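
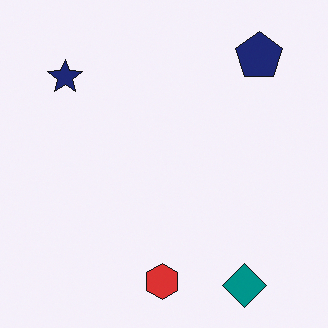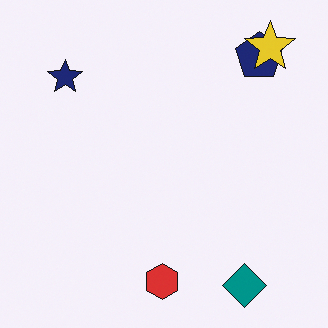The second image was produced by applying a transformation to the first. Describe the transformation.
The image was overlaid with an additional yellow star.

A yellow star appears in the second image that is absent from the first.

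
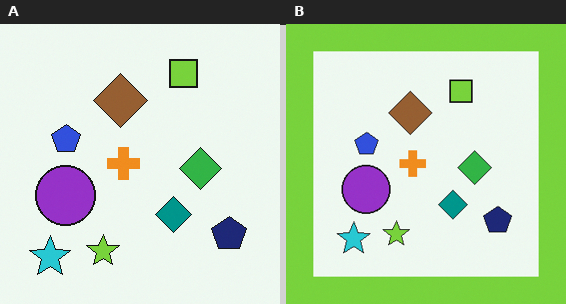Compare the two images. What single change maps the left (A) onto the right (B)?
This is the original image framed with a lime border.

A solid lime frame runs around the edge of the right (B) image, with the content slightly shrunk inside it.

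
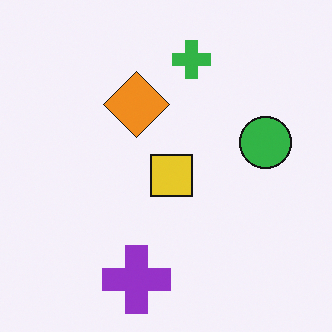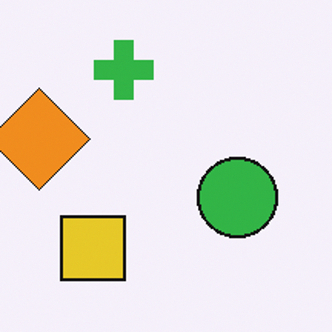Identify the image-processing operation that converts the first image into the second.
This is the original image cropped to a modestly smaller region and rescaled.

The visible shapes are larger and the field of view is narrower; shapes near the original edges may be partly or wholly outside the frame — a crop-and-rescale.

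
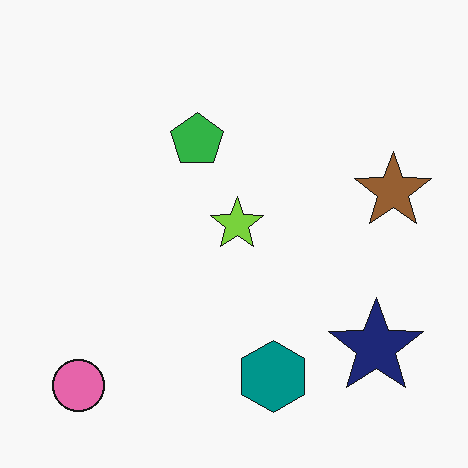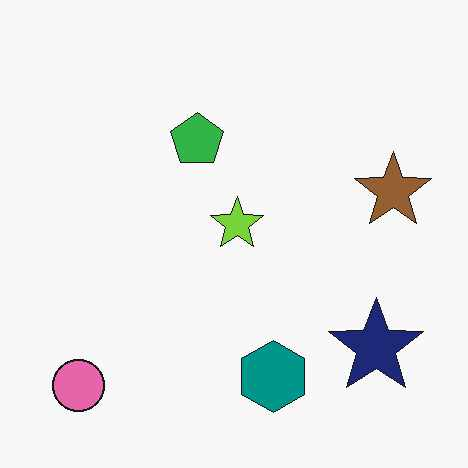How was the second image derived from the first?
This is the original image JPEG-compressed with visible artifacts.

Blocky 8×8 compression artifacts appear around shape edges and the flat background shows ringing — characteristic JPEG degradation.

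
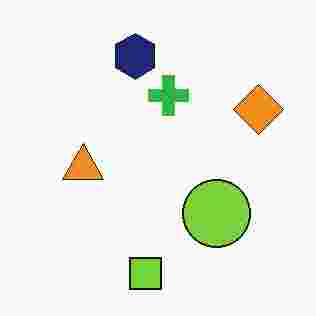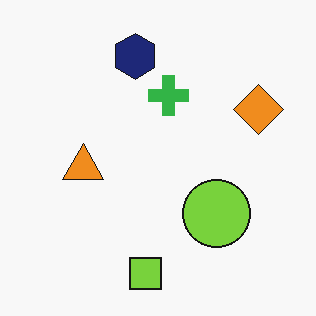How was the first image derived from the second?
The image was heavily JPEG-compressed with obvious blocking artifacts.

Blocky 8×8 compression artifacts appear around shape edges and the flat background shows ringing — characteristic JPEG degradation.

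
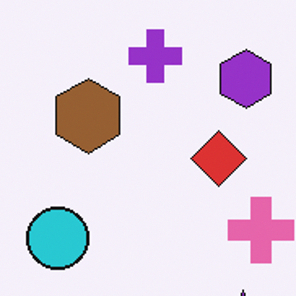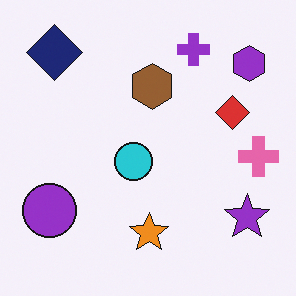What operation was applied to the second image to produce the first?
The first image is the second cropped to a noticeably smaller region and rescaled.

The visible shapes are larger and the field of view is narrower; shapes near the original edges may be partly or wholly outside the frame — a crop-and-rescale.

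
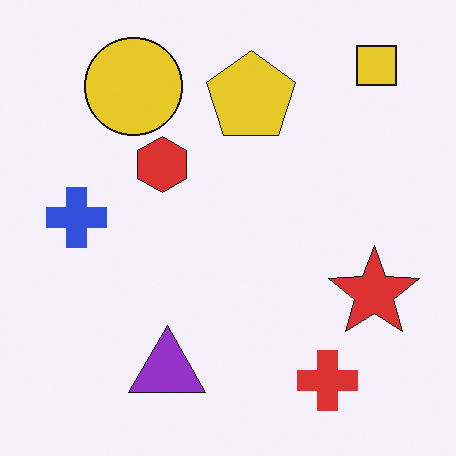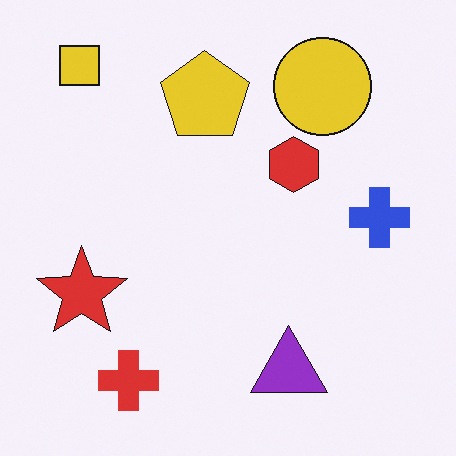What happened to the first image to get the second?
Flipped horizontally (left ↔ right).

The blue cross is in the left of the first image and the right of the second — shapes on opposite sides of the vertical midline have swapped in a mirror flip.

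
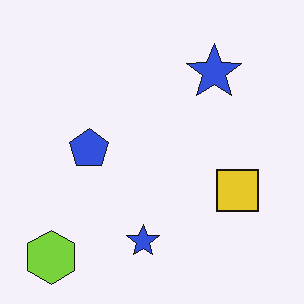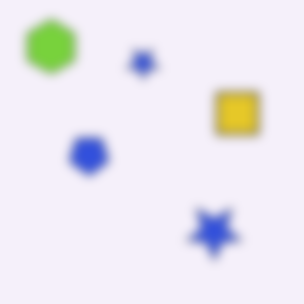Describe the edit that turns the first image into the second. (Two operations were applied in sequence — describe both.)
The second image is the first flipped vertically (top ↔ bottom), then strongly gaussian-blurred.

The lime hexagon is in the bottom-left of the first image and the top-left of the second — shapes on opposite sides of the horizontal midline have swapped in a mirror flip. Shape edges and outlines are uniformly softened across the whole image.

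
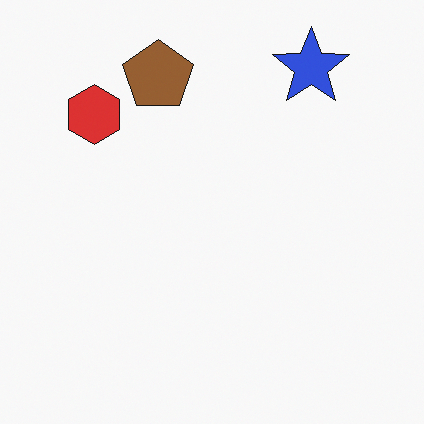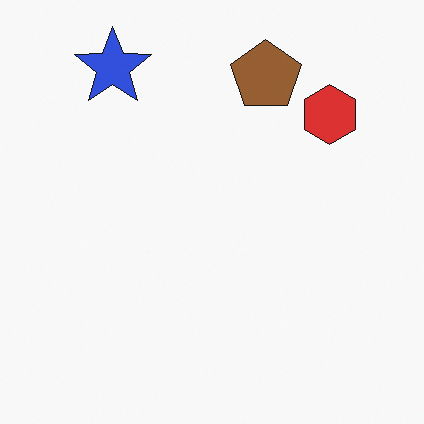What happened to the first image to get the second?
It was flipped horizontally (left ↔ right).

The red hexagon is in the top-left of the first image and the top-right of the second — shapes on opposite sides of the vertical midline have swapped in a mirror flip.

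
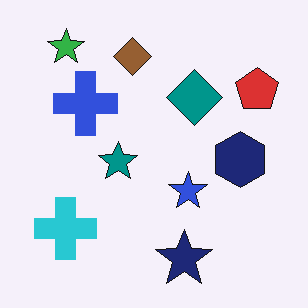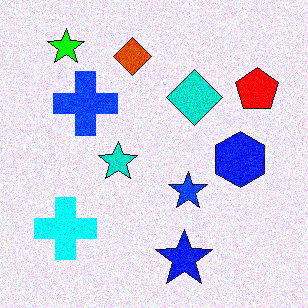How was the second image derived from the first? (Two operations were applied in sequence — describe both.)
The image was made much more vivid (saturation change), then degraded with moderate additive noise.

All colors are more vivid — a global saturation change. Random speckle covers the whole image, including the flat background.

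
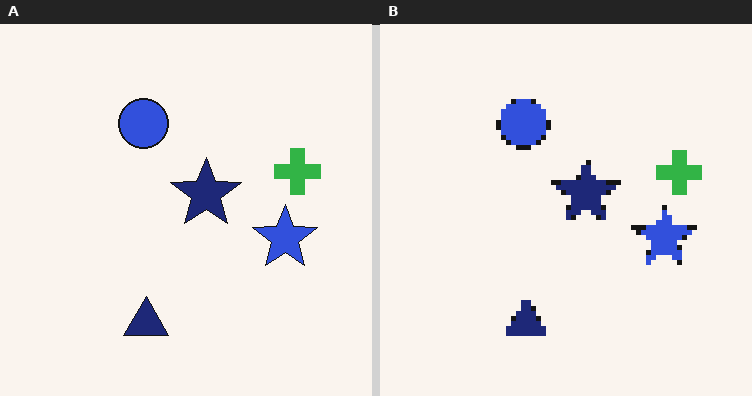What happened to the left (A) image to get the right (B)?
Lightly pixelated (a mild mosaic effect).

Shapes are reduced to large square blocks; fine edges and outlines are lost — a downscale-then-upscale (mosaic) effect.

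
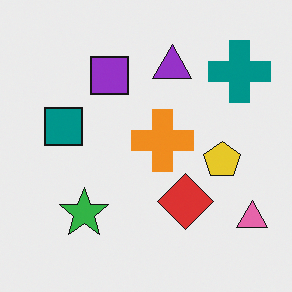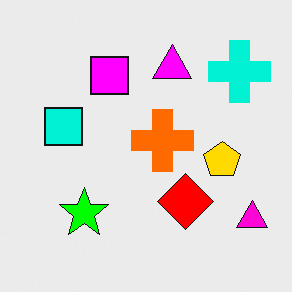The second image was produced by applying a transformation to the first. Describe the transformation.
The transformation is: heavily oversaturated.

All colors are more vivid — a global saturation change.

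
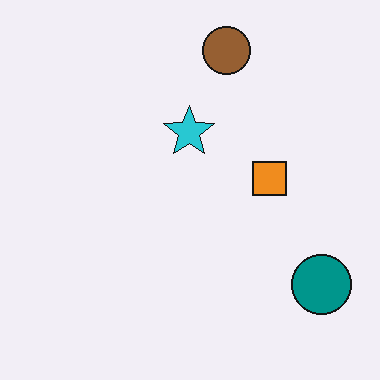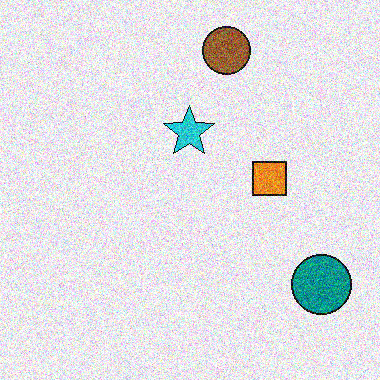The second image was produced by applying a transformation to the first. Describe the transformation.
It was degraded with a thick layer of grain.

Random speckle covers the whole image, including the flat background.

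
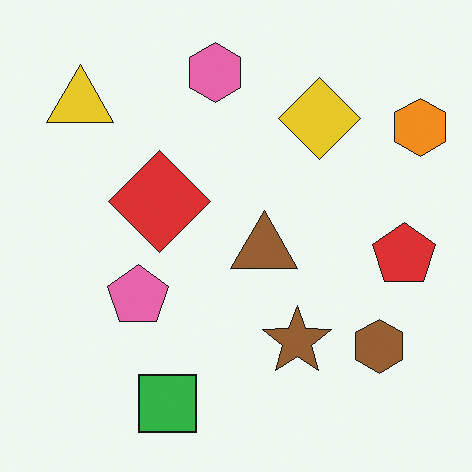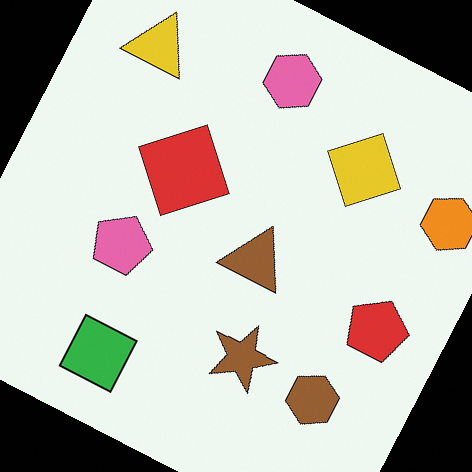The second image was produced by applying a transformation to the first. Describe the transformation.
The image was rotated clockwise by a moderate amount.

Every shape is tilted by the same angle and the image corners show triangular fill wedges — a whole-image rotation by a non-right angle.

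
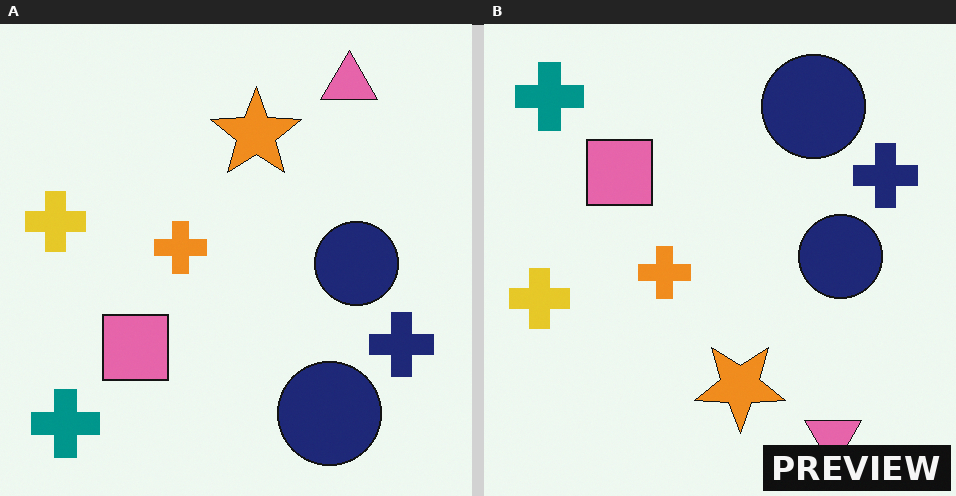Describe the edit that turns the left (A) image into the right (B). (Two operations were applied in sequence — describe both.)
The transformation is: flipped vertically (top ↔ bottom), then watermarked with the text "PREVIEW" in the lower-right corner.

The pink triangle is in the top-right of the left (A) image and the bottom-right of the right (B) — shapes on opposite sides of the horizontal midline have swapped in a mirror flip. A dark label reading "PREVIEW" appears in the lower-right corner.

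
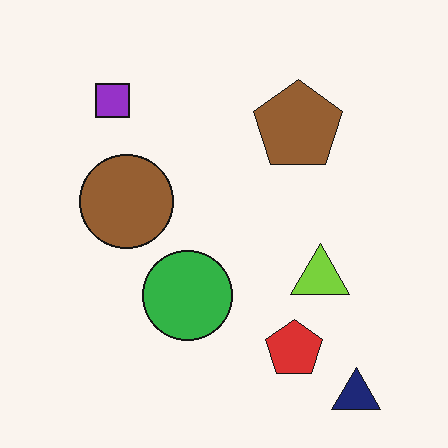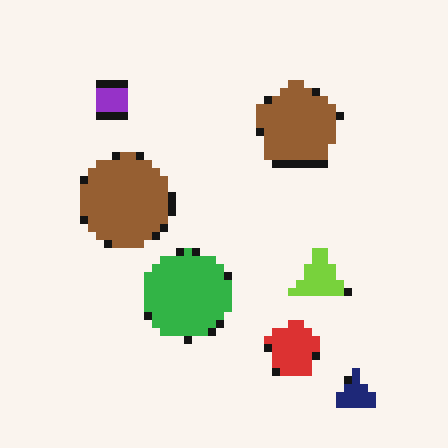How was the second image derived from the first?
The image was pixelated into visible square blocks.

Shapes are reduced to large square blocks; fine edges and outlines are lost — a downscale-then-upscale (mosaic) effect.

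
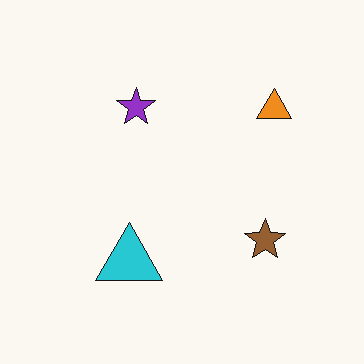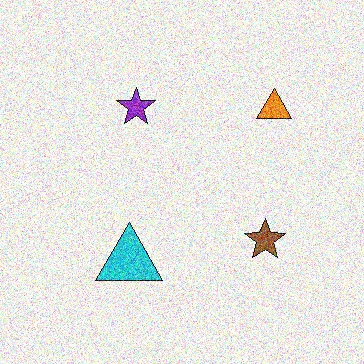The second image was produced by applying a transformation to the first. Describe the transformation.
This is the original image degraded with heavy additive noise.

Random speckle covers the whole image, including the flat background.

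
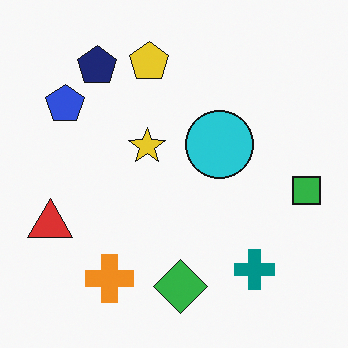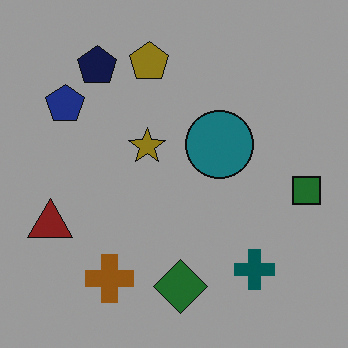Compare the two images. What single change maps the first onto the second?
It was noticeably darkened.

Every pixel — background and shapes alike — is uniformly darkened.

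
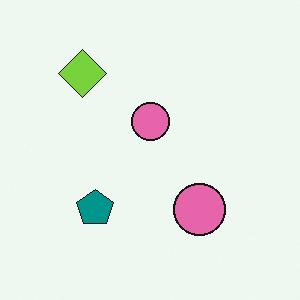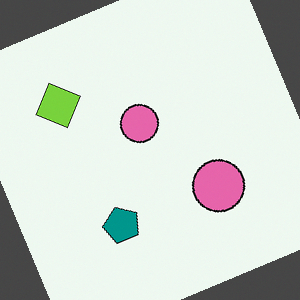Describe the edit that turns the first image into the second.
It was rotated counter-clockwise by a clearly visible amount.

Every shape is tilted by the same angle and the image corners show triangular fill wedges — a whole-image rotation by a non-right angle.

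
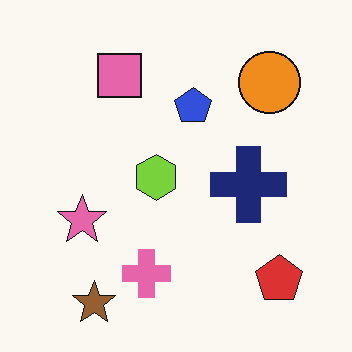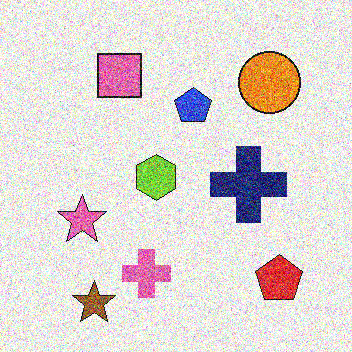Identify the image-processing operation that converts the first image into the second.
The transformation is: degraded with heavy additive noise.

Random speckle covers the whole image, including the flat background.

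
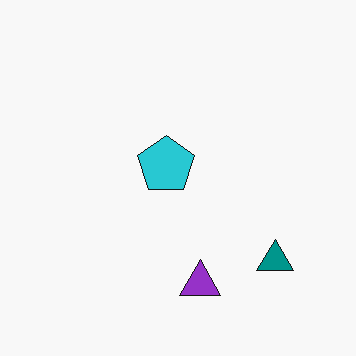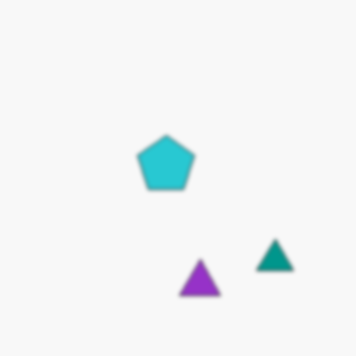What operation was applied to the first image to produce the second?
The transformation is: given a subtle gaussian blur.

Shape edges and outlines are uniformly softened across the whole image.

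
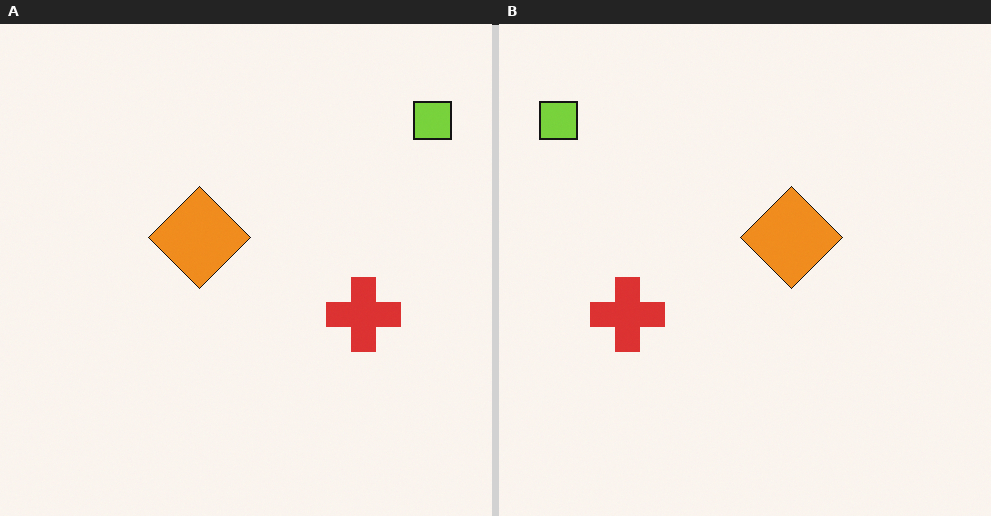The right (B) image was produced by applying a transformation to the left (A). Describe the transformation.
It was flipped horizontally (left ↔ right).

The lime square is in the top-right of the left (A) image and the top-left of the right (B) — shapes on opposite sides of the vertical midline have swapped in a mirror flip.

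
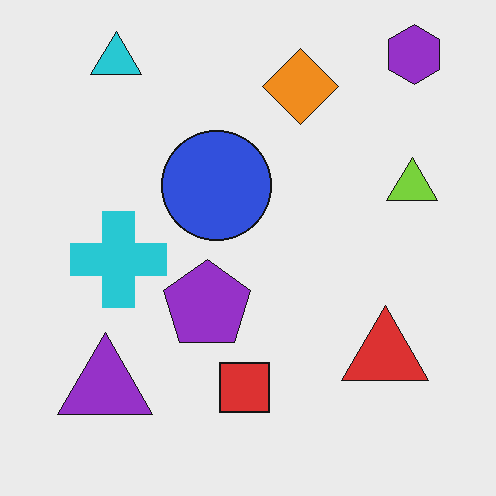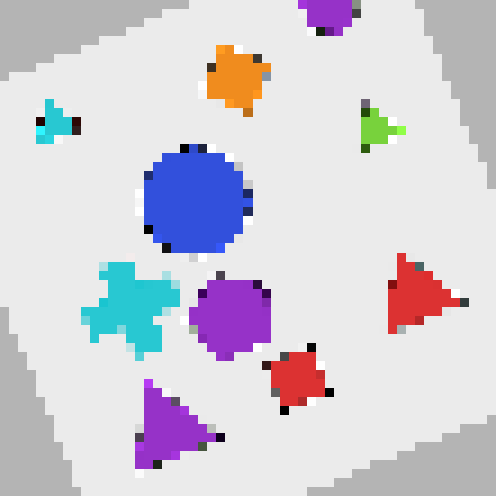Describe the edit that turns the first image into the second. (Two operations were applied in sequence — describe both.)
It was rotated counter-clockwise by a moderate amount, then heavily pixelated into large blocks.

Every shape is tilted by the same angle and the image corners show triangular fill wedges — a whole-image rotation by a non-right angle. Shapes are reduced to large square blocks; fine edges and outlines are lost — a downscale-then-upscale (mosaic) effect.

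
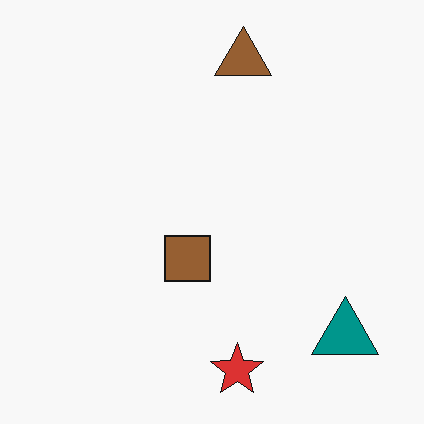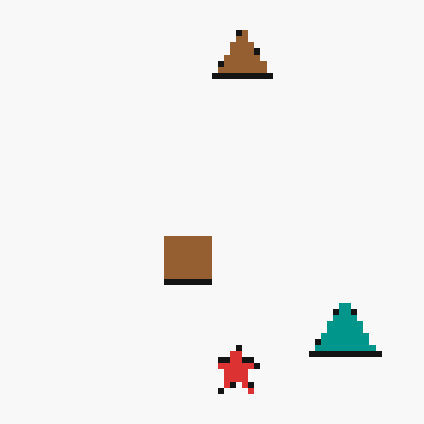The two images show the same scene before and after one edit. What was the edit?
The second image is the first pixelated into visible square blocks.

Shapes are reduced to large square blocks; fine edges and outlines are lost — a downscale-then-upscale (mosaic) effect.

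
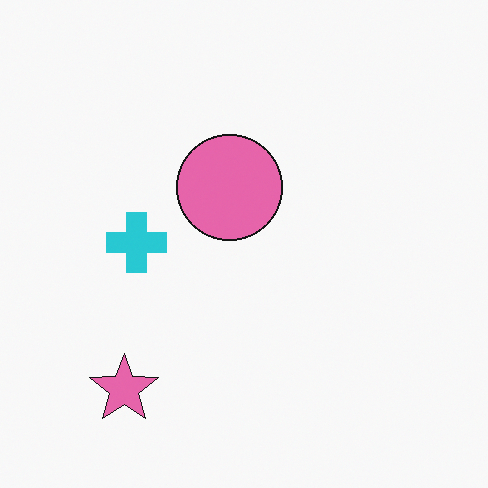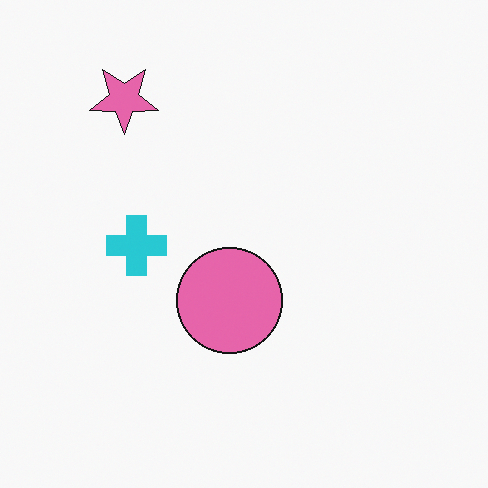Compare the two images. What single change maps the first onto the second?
The second image is the first flipped vertically (top ↔ bottom).

The pink star is in the bottom-left of the first image and the top-left of the second — shapes on opposite sides of the horizontal midline have swapped in a mirror flip.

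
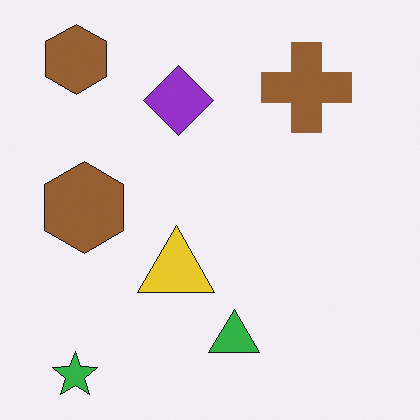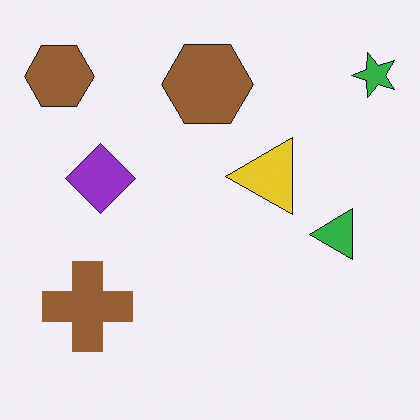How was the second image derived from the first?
It was transposed (reflected across the top-left ↔ bottom-right diagonal).

Shapes have swapped their row and column positions — what was in the top-right is now in the bottom-left — a diagonal reflection.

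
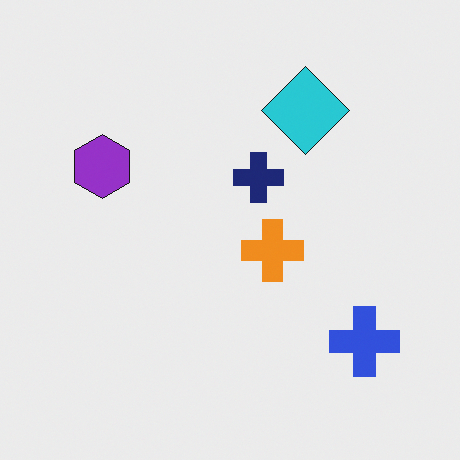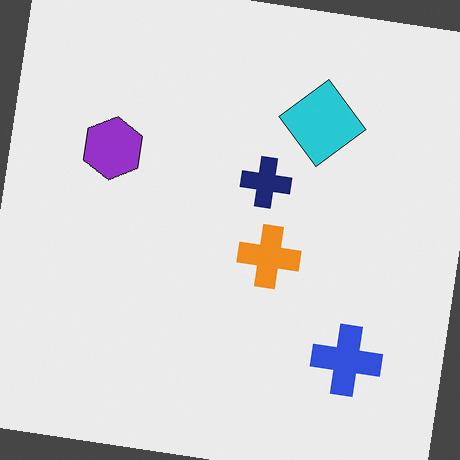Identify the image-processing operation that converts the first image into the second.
The transformation is: rotated clockwise by a few degrees.

Every shape is tilted by the same angle and the image corners show triangular fill wedges — a whole-image rotation by a non-right angle.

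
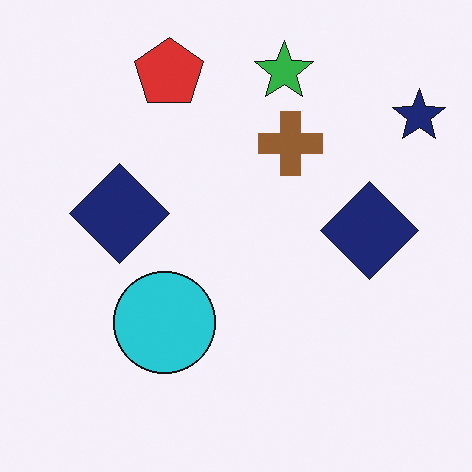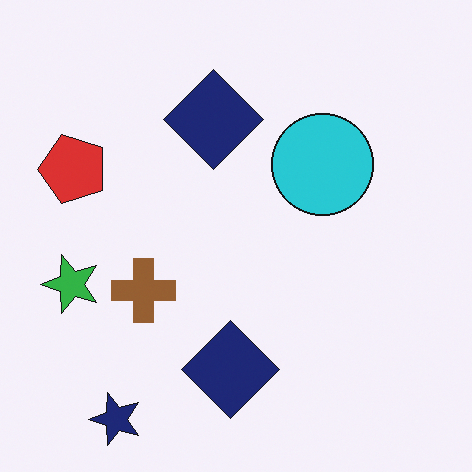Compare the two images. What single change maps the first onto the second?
The transformation is: transposed (reflected across the top-left ↔ bottom-right diagonal).

Shapes have swapped their row and column positions — what was in the top-right is now in the bottom-left — a diagonal reflection.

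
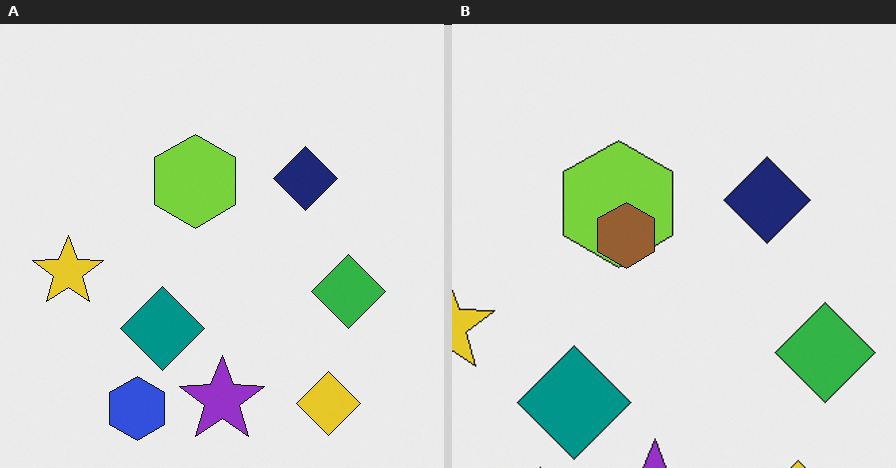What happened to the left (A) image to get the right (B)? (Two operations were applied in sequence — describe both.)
The image was cropped slightly and scaled back up, then overlaid with an additional brown hexagon.

The visible shapes are larger and the field of view is narrower; shapes near the original edges may be partly or wholly outside the frame — a crop-and-rescale. A brown hexagon appears in the right (B) image that is absent from the left (A).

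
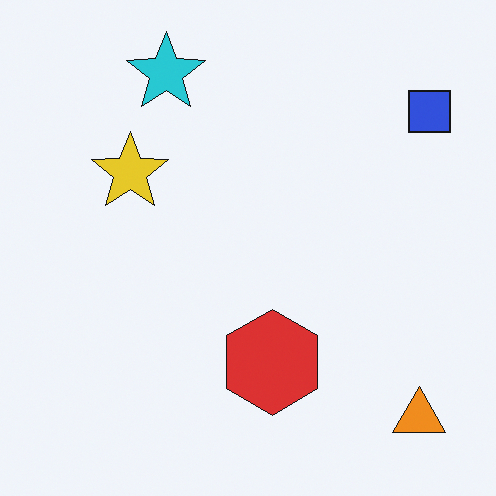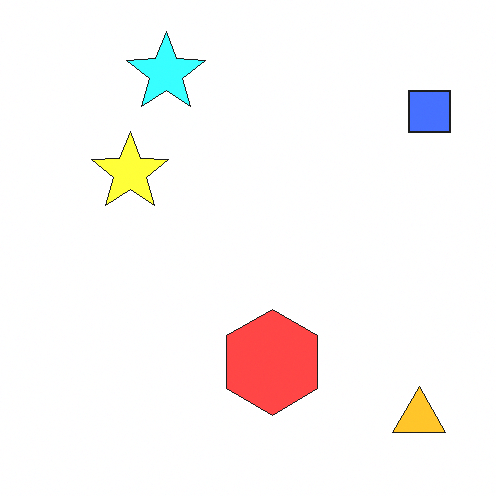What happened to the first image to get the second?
The second image is the first noticeably brightened.

Every pixel — background and shapes alike — is uniformly brightened.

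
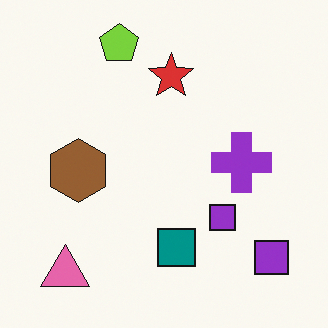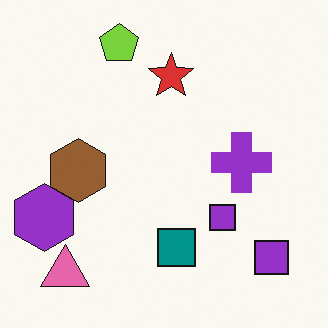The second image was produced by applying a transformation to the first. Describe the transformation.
It was overlaid with an additional purple hexagon.

A purple hexagon appears in the second image that is absent from the first.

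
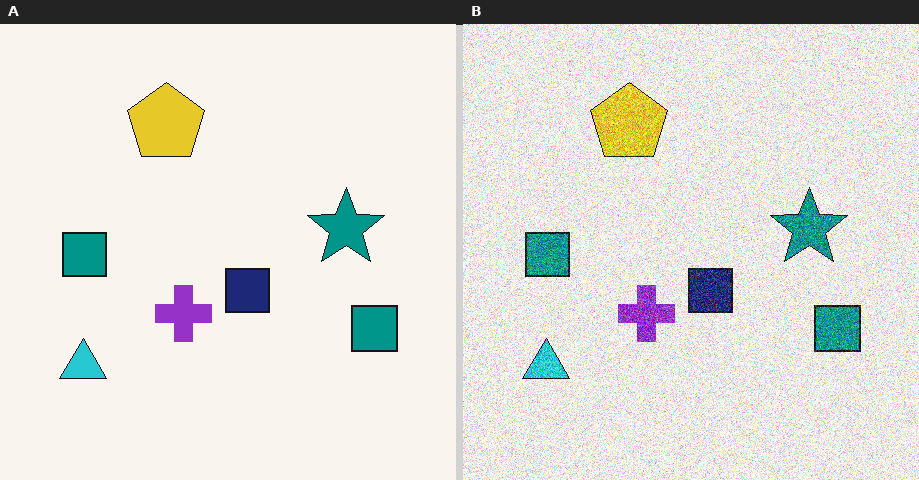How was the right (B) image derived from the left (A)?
The image was degraded with heavy additive noise.

Random speckle covers the whole image, including the flat background.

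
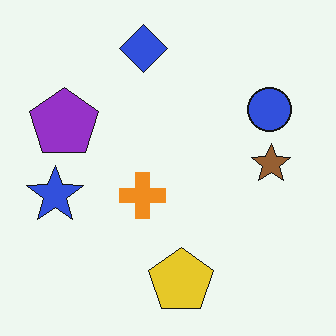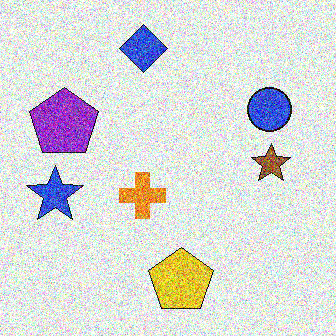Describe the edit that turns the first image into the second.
Degraded with strong gaussian noise.

Random speckle covers the whole image, including the flat background.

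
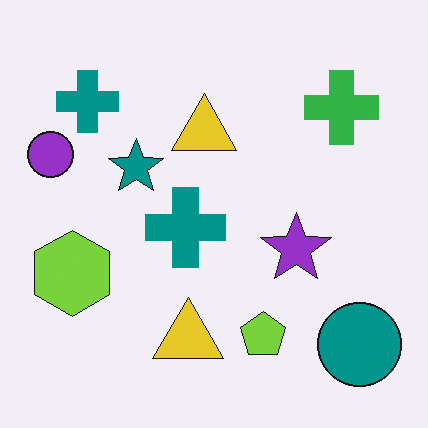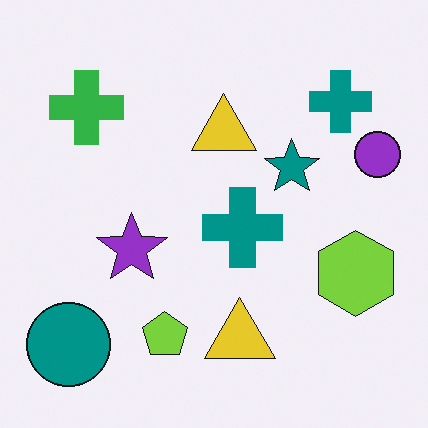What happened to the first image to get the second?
The second image is the first flipped horizontally (left ↔ right).

The purple circle is in the left of the first image and the right of the second — shapes on opposite sides of the vertical midline have swapped in a mirror flip.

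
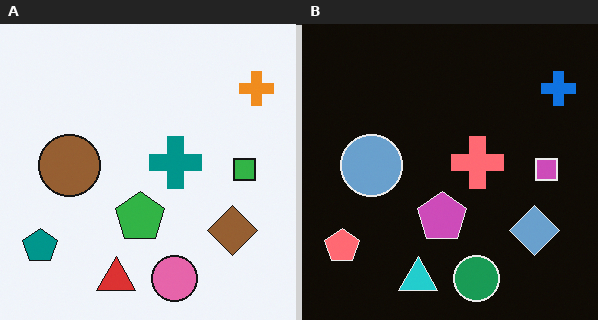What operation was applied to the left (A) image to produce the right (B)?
The right (B) image is the left (A) color-inverted (negative).

The light background has become dark and every shape's color is its complement — a photographic negative.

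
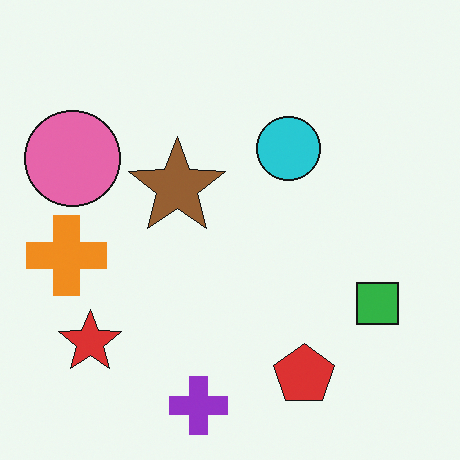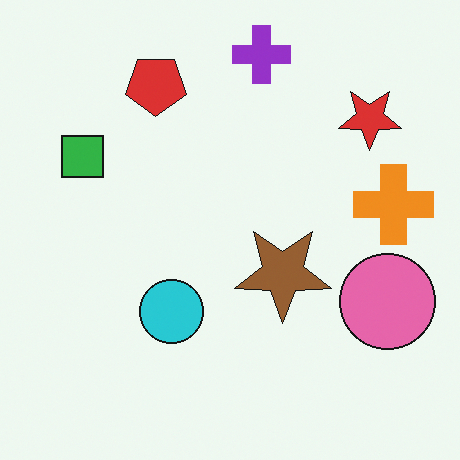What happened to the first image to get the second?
This is the original image rotated 180°.

The red star sits in the bottom-left of the first image and the top-right of the second — consistent with a whole-image 180° rotation.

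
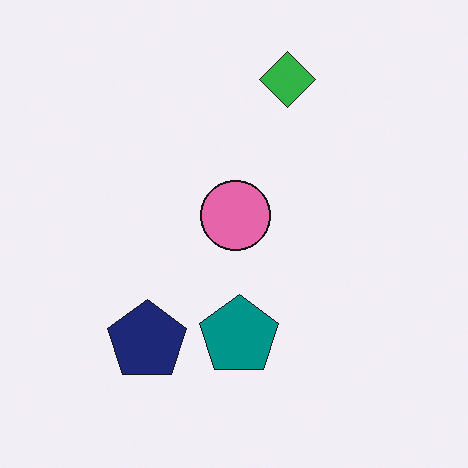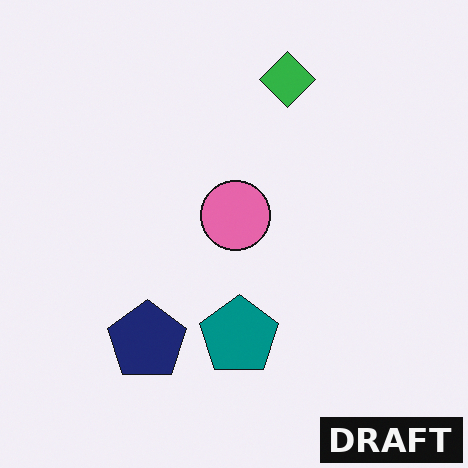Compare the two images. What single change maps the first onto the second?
The transformation is: watermarked with the text "DRAFT" in the lower-right corner.

A dark label reading "DRAFT" appears in the lower-right corner.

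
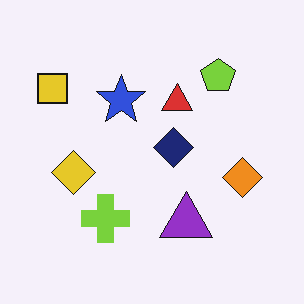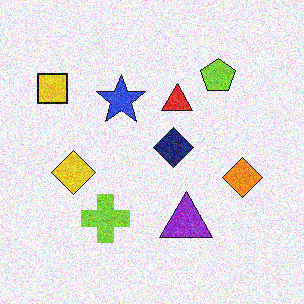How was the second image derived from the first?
This is the original image degraded with visible gaussian noise.

Random speckle covers the whole image, including the flat background.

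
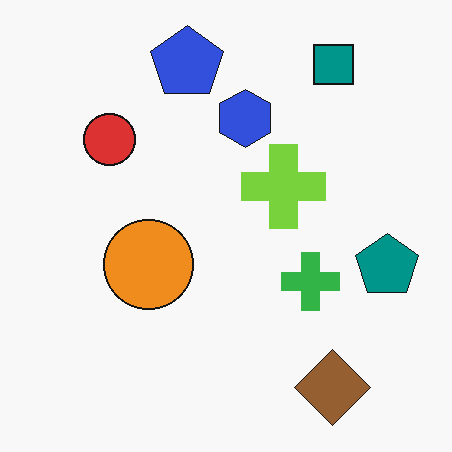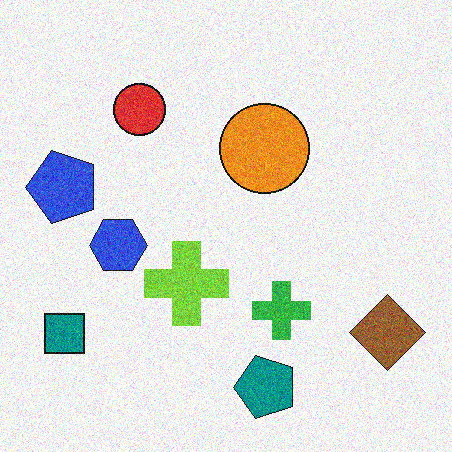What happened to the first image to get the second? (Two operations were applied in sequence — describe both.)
The transformation is: degraded with moderate additive noise, then transposed (reflected across the top-left ↔ bottom-right diagonal).

Random speckle covers the whole image, including the flat background. Shapes have swapped their row and column positions — what was in the top-right is now in the bottom-left — a diagonal reflection.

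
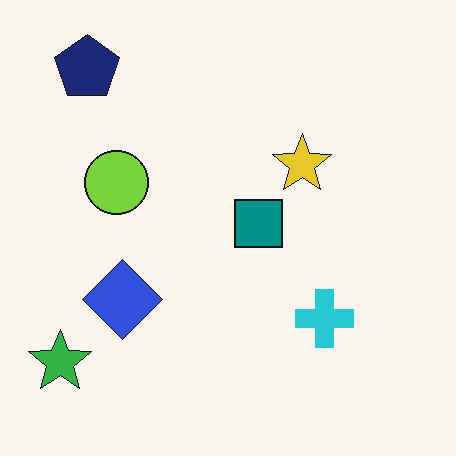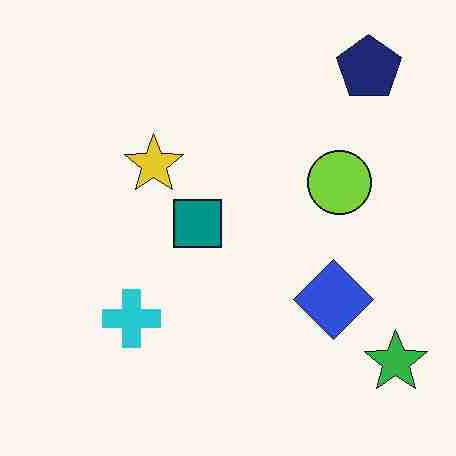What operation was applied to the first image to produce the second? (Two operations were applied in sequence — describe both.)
The image was degraded with heavy JPEG compression, then flipped horizontally (left ↔ right).

Blocky 8×8 compression artifacts appear around shape edges and the flat background shows ringing — characteristic JPEG degradation. The green star is in the bottom-left of the first image and the bottom-right of the second — shapes on opposite sides of the vertical midline have swapped in a mirror flip.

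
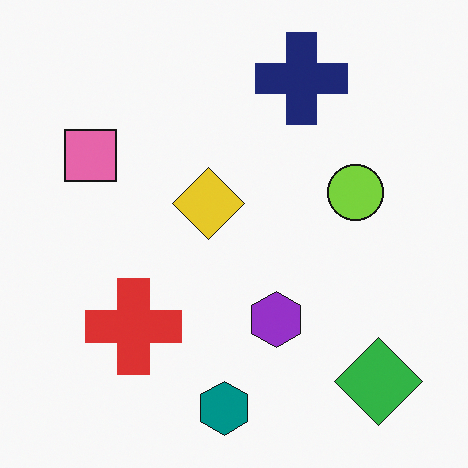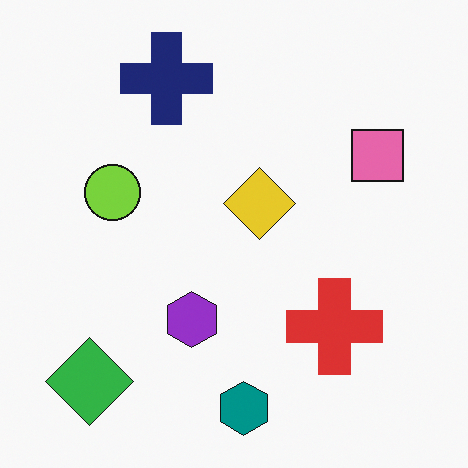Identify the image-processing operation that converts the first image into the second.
The second image is the first flipped horizontally (left ↔ right).

The green diamond is in the bottom-right of the first image and the bottom-left of the second — shapes on opposite sides of the vertical midline have swapped in a mirror flip.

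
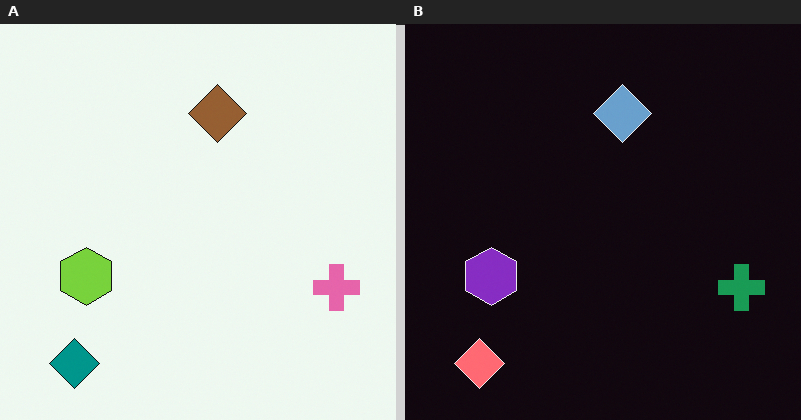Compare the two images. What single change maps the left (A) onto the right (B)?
The image was color-inverted (negative).

The light background has become dark and every shape's color is its complement — a photographic negative.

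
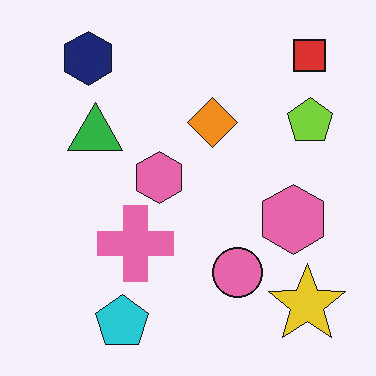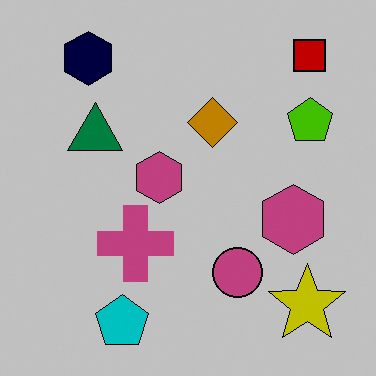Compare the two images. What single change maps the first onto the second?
This is the original image heavily posterized to just a handful of flat colors.

Each flat color has snapped to a coarser quantized level — most visibly, the near-white background has dropped to a flat grey.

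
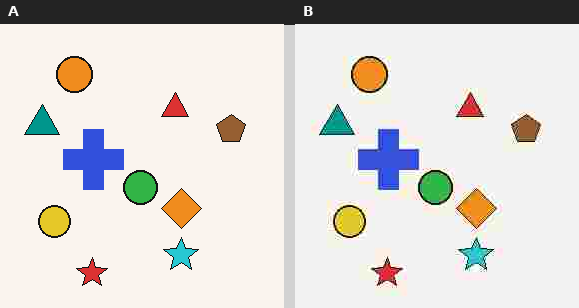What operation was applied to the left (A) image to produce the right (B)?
The right (B) image is the left (A) degraded with heavy JPEG compression.

Blocky 8×8 compression artifacts appear around shape edges and the flat background shows ringing — characteristic JPEG degradation.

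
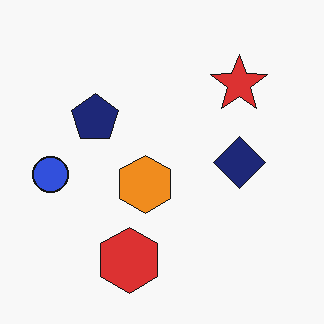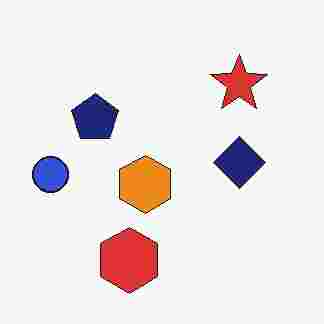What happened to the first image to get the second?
The transformation is: degraded with heavy JPEG compression.

Blocky 8×8 compression artifacts appear around shape edges and the flat background shows ringing — characteristic JPEG degradation.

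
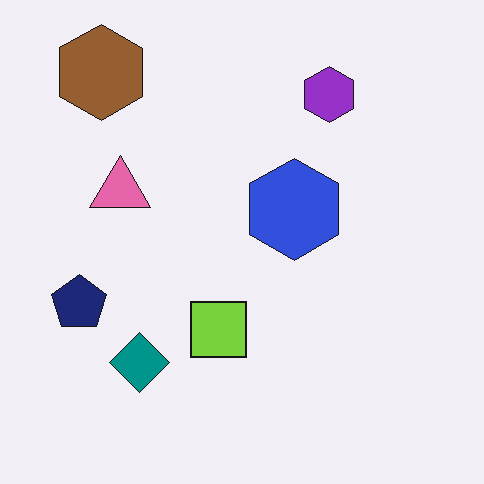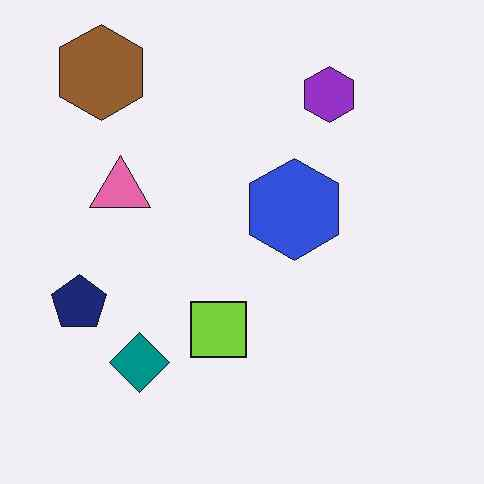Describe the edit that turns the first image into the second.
The image was given moderate JPEG compression.

Blocky 8×8 compression artifacts appear around shape edges and the flat background shows ringing — characteristic JPEG degradation.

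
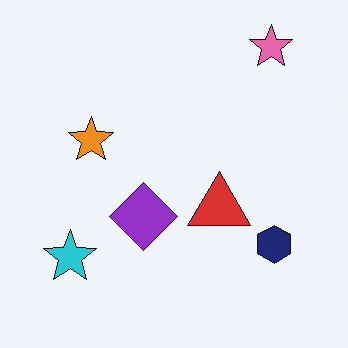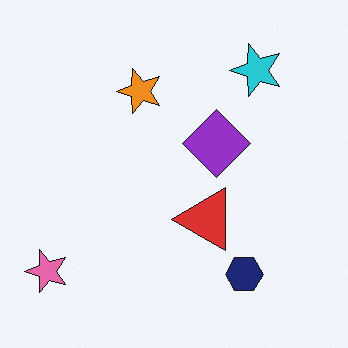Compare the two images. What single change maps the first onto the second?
The second image is the first transposed (reflected across the top-left ↔ bottom-right diagonal).

Shapes have swapped their row and column positions — what was in the top-right is now in the bottom-left — a diagonal reflection.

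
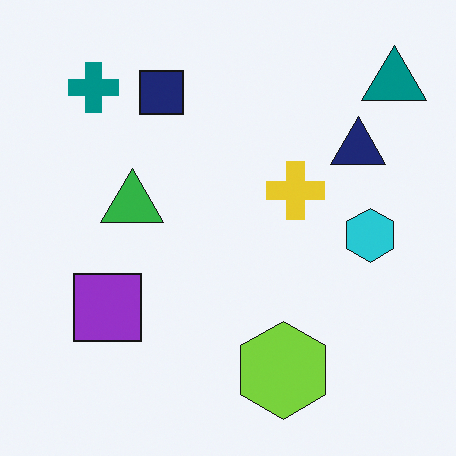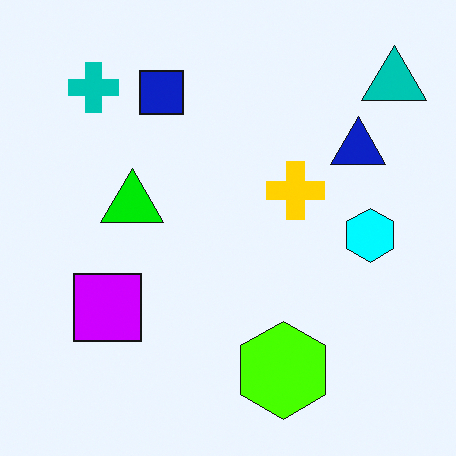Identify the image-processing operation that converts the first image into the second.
The second image is the first made much more vivid (saturation change).

All colors are more vivid — a global saturation change.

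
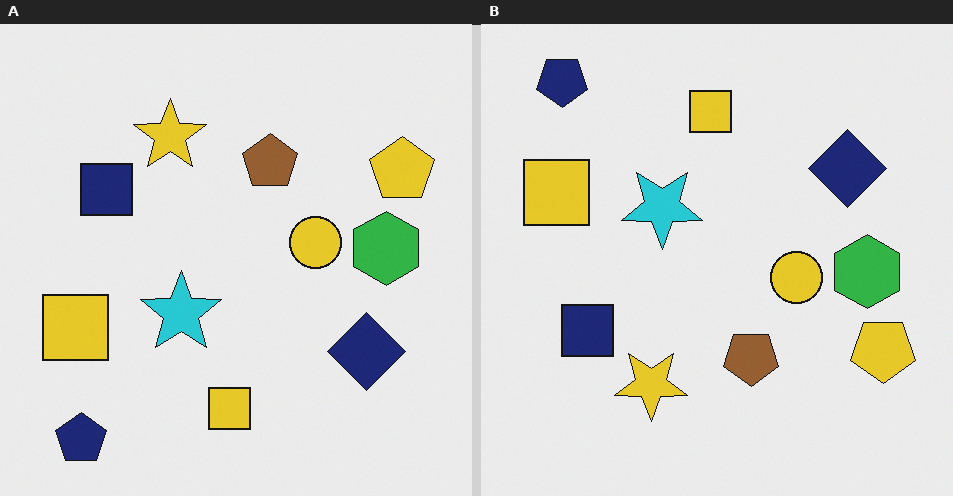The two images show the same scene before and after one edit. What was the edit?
The image was flipped vertically (top ↔ bottom).

The navy pentagon is in the bottom-left of the left (A) image and the top-left of the right (B) — shapes on opposite sides of the horizontal midline have swapped in a mirror flip.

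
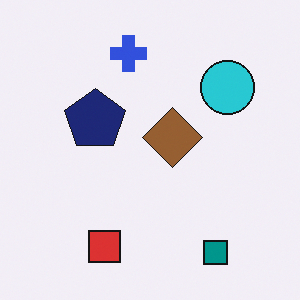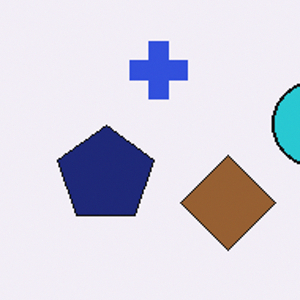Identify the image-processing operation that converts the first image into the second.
Cropped to a modestly smaller region and rescaled.

The visible shapes are larger and the field of view is narrower; shapes near the original edges may be partly or wholly outside the frame — a crop-and-rescale.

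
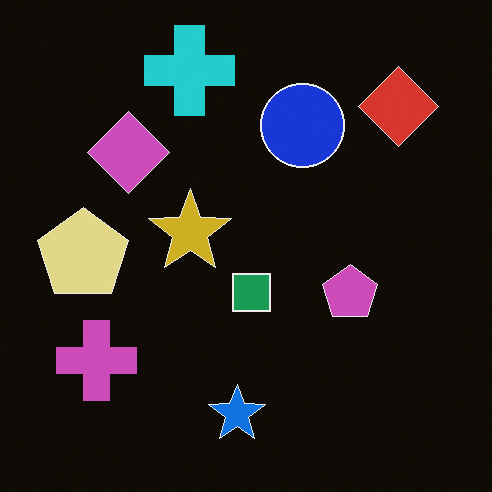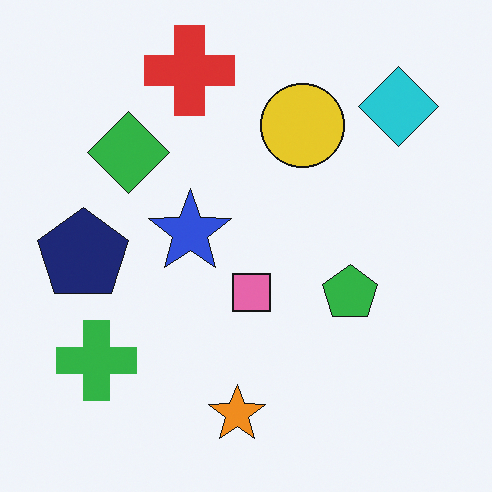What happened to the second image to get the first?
This is the original image color-inverted (negative).

The light background has become dark and every shape's color is its complement — a photographic negative.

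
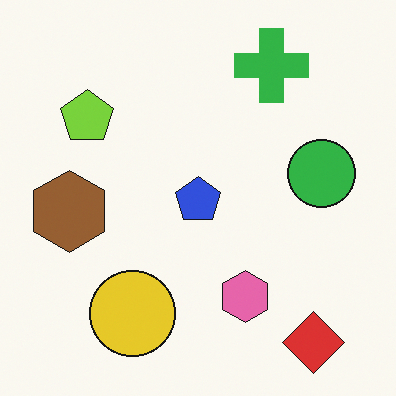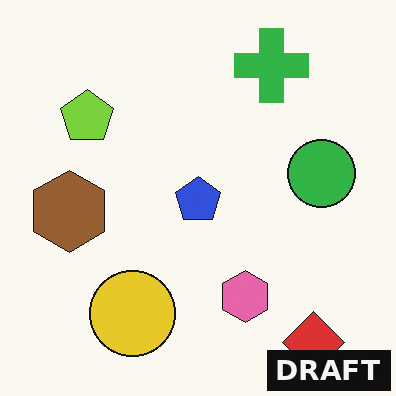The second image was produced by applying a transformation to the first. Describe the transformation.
The transformation is: watermarked with the text "DRAFT" in the lower-right corner.

A dark label reading "DRAFT" appears in the lower-right corner.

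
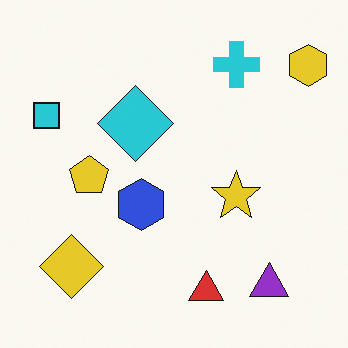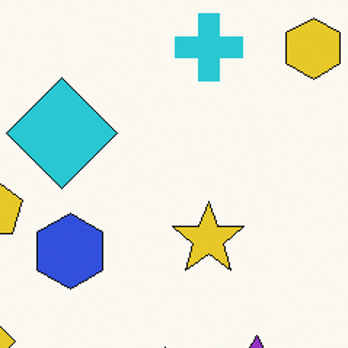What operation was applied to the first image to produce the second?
It was cropped to a modestly smaller region and rescaled.

The visible shapes are larger and the field of view is narrower; shapes near the original edges may be partly or wholly outside the frame — a crop-and-rescale.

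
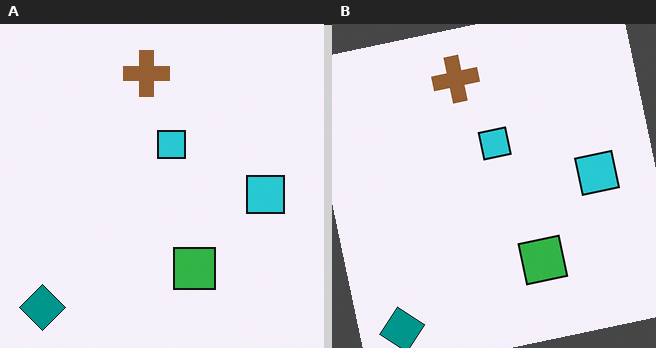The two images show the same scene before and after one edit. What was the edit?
The right (B) image is the left (A) rotated counter-clockwise by a small amount.

Every shape is tilted by the same angle and the image corners show triangular fill wedges — a whole-image rotation by a non-right angle.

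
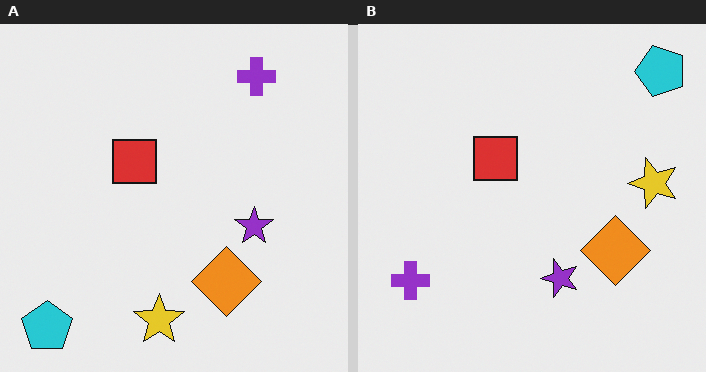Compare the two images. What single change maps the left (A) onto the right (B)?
The transformation is: transposed (reflected across the top-left ↔ bottom-right diagonal).

Shapes have swapped their row and column positions — what was in the top-right is now in the bottom-left — a diagonal reflection.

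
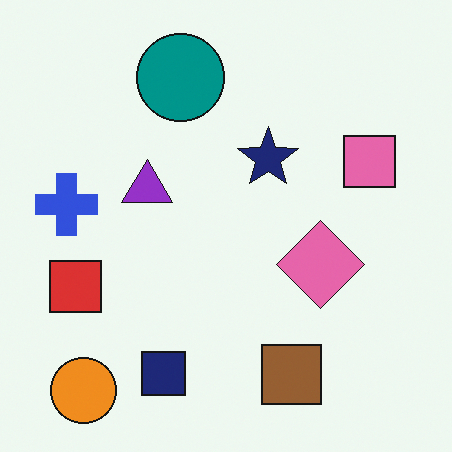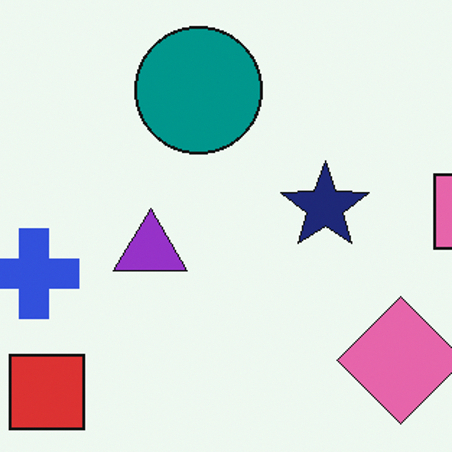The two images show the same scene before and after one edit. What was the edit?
This is the original image cropped to a modestly smaller region and rescaled.

The visible shapes are larger and the field of view is narrower; shapes near the original edges may be partly or wholly outside the frame — a crop-and-rescale.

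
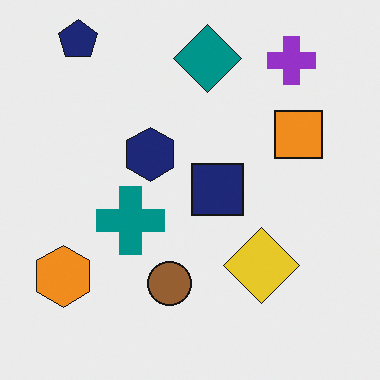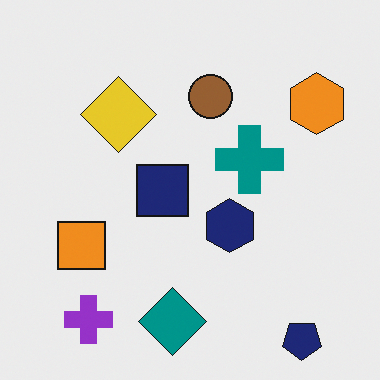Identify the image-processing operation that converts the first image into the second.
Rotated 180°.

The navy pentagon sits in the top-left of the first image and the bottom-right of the second — consistent with a whole-image 180° rotation.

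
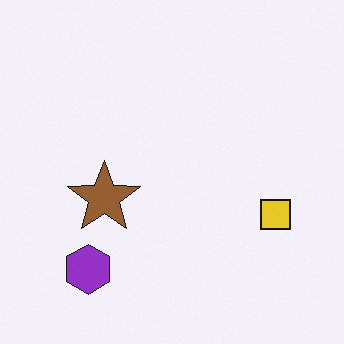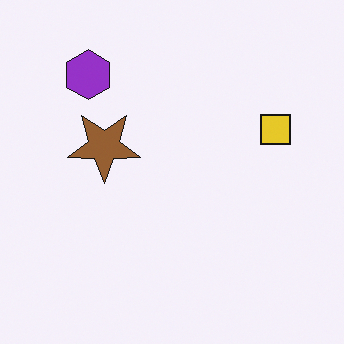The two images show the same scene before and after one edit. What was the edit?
Flipped vertically (top ↔ bottom).

The purple hexagon is in the bottom-left of the first image and the top-left of the second — shapes on opposite sides of the horizontal midline have swapped in a mirror flip.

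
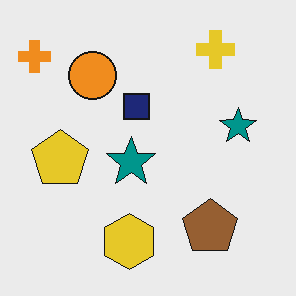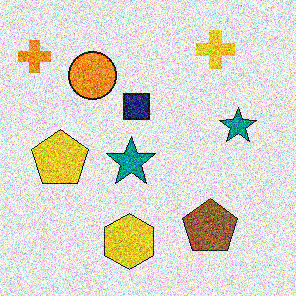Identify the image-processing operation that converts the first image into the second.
Degraded with strong gaussian noise.

Random speckle covers the whole image, including the flat background.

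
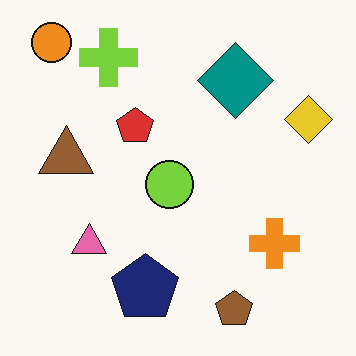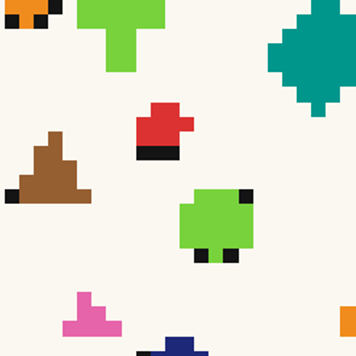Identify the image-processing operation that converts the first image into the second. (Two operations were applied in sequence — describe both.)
The second image is the first coarsely pixelated, then cropped to a modestly smaller region and rescaled.

Shapes are reduced to large square blocks; fine edges and outlines are lost — a downscale-then-upscale (mosaic) effect. The visible shapes are larger and the field of view is narrower; shapes near the original edges may be partly or wholly outside the frame — a crop-and-rescale.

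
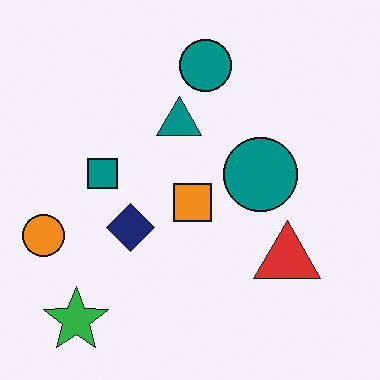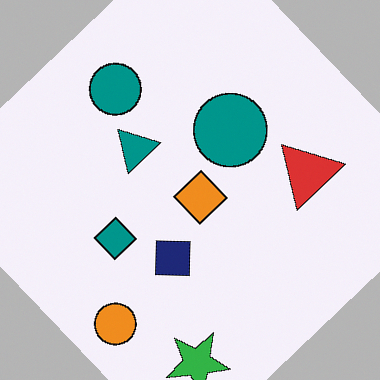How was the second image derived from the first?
This is the original image rotated counter-clockwise by a large amount — several tens of degrees.

Every shape is tilted by the same angle and the image corners show triangular fill wedges — a whole-image rotation by a non-right angle.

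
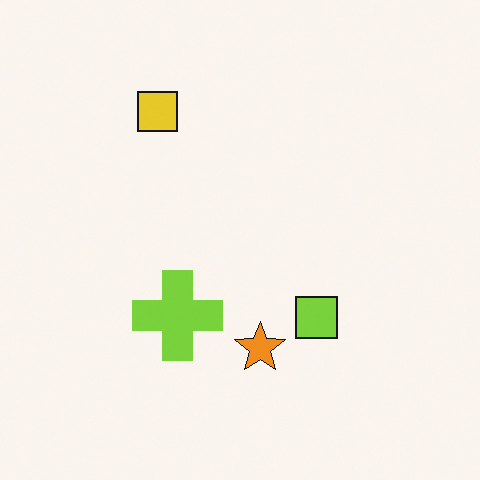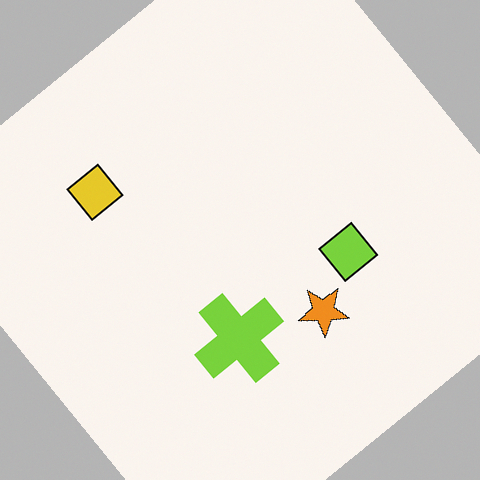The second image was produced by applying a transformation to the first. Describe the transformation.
It was rotated counter-clockwise by a large amount — several tens of degrees.

Every shape is tilted by the same angle and the image corners show triangular fill wedges — a whole-image rotation by a non-right angle.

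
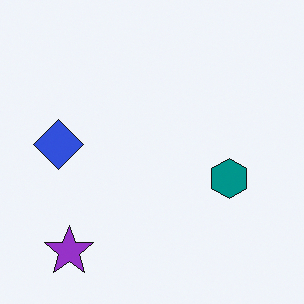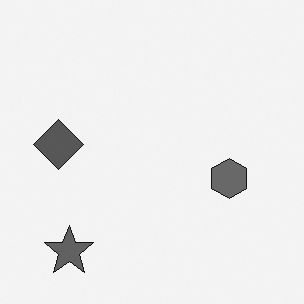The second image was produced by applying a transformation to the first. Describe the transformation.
This is the original image converted to grayscale.

All color is removed — every shape is now a shade of grey.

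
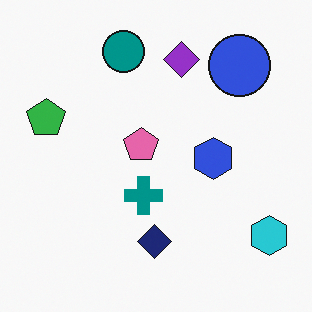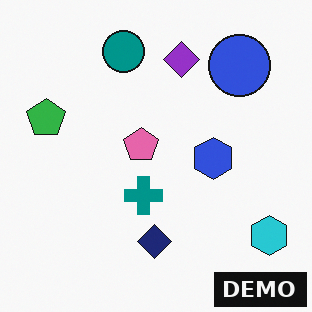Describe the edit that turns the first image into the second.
This is the original image watermarked with the text "DEMO" in the lower-right corner.

A dark label reading "DEMO" appears in the lower-right corner.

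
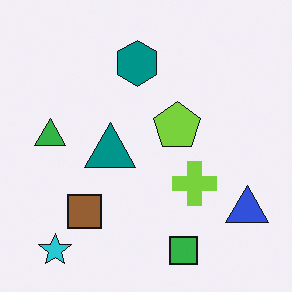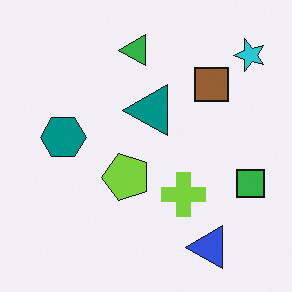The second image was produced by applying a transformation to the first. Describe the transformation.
Transposed (reflected across the top-left ↔ bottom-right diagonal).

Shapes have swapped their row and column positions — what was in the top-right is now in the bottom-left — a diagonal reflection.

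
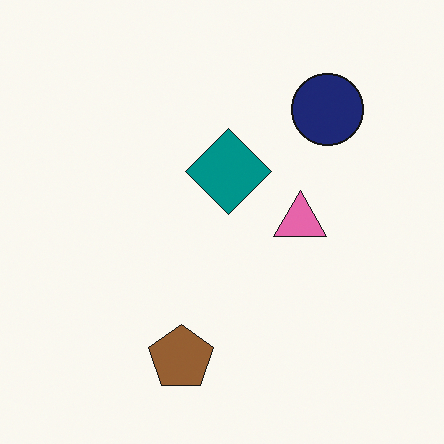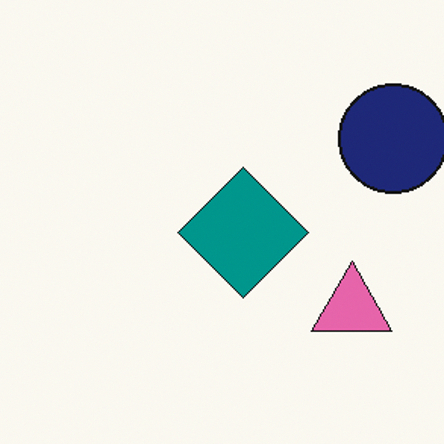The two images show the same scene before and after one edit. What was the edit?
This is the original image cropped slightly and scaled back up.

The visible shapes are larger and the field of view is narrower; shapes near the original edges may be partly or wholly outside the frame — a crop-and-rescale.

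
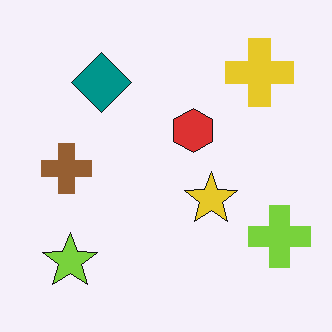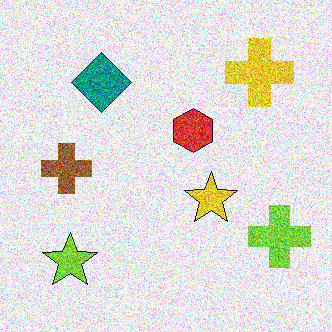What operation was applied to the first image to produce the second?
The transformation is: degraded with strong gaussian noise.

Random speckle covers the whole image, including the flat background.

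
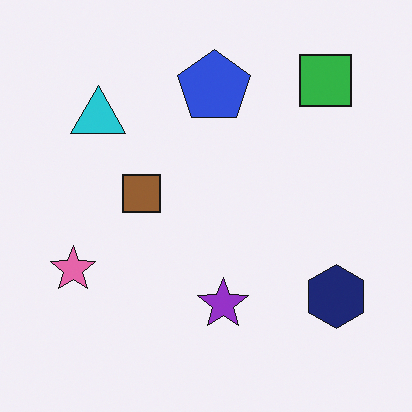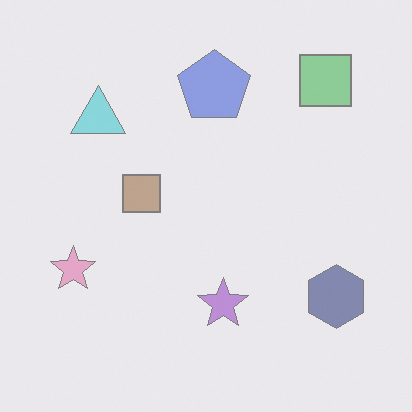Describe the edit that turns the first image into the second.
Washed out (contrast reduced).

Tones are pushed toward mid-grey across the whole image — a global contrast change.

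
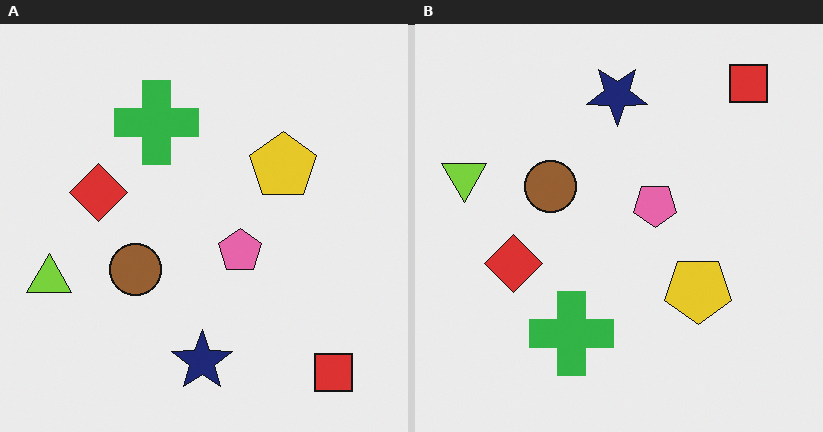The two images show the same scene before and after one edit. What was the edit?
The right (B) image is the left (A) flipped vertically (top ↔ bottom).

The red square is in the bottom-right of the left (A) image and the top-right of the right (B) — shapes on opposite sides of the horizontal midline have swapped in a mirror flip.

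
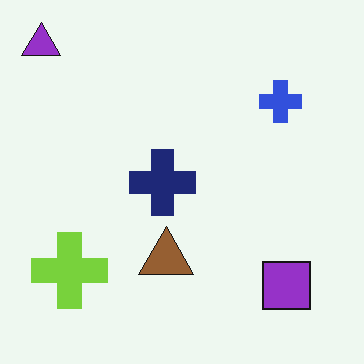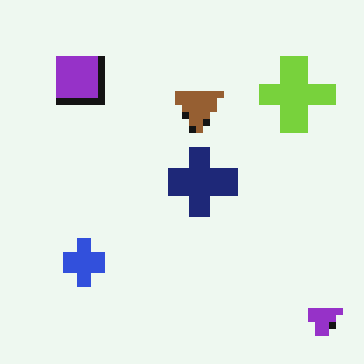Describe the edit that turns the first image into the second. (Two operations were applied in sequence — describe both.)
The image was rotated 180°, then moderately pixelated.

The purple triangle sits in the top-left of the first image and the bottom-right of the second — consistent with a whole-image 180° rotation. Shapes are reduced to large square blocks; fine edges and outlines are lost — a downscale-then-upscale (mosaic) effect.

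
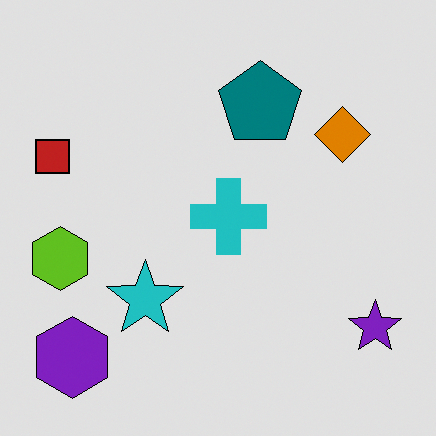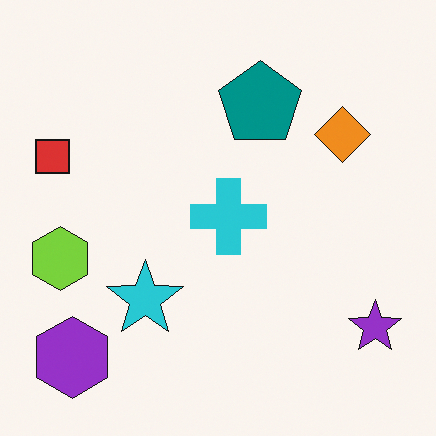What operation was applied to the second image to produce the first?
This is the original image posterized to a reduced palette.

Each flat color has snapped to a coarser quantized level — most visibly, the near-white background has dropped to a flat grey.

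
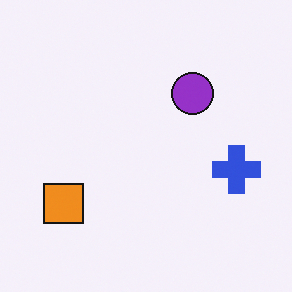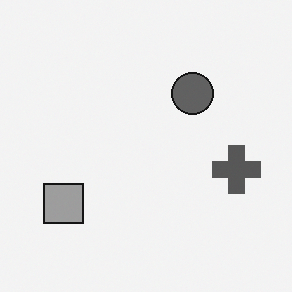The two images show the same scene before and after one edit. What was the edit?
Converted to grayscale.

All color is removed — every shape is now a shade of grey.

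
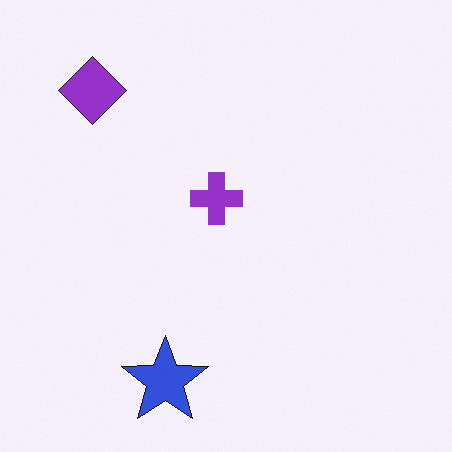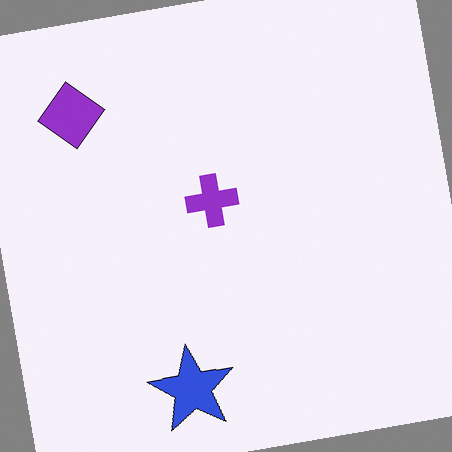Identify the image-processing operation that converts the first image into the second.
The image was rotated counter-clockwise by a few degrees.

Every shape is tilted by the same angle and the image corners show triangular fill wedges — a whole-image rotation by a non-right angle.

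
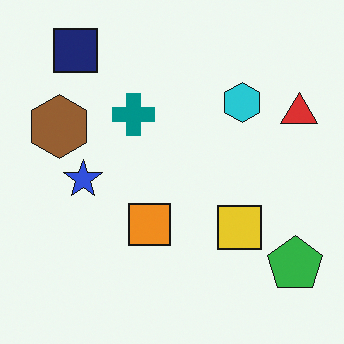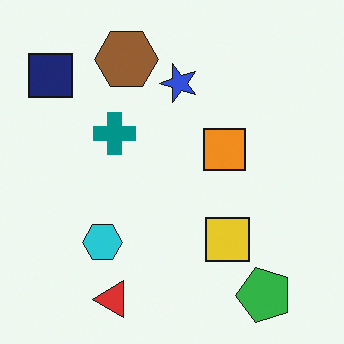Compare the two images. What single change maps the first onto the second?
This is the original image transposed (reflected across the top-left ↔ bottom-right diagonal).

Shapes have swapped their row and column positions — what was in the top-right is now in the bottom-left — a diagonal reflection.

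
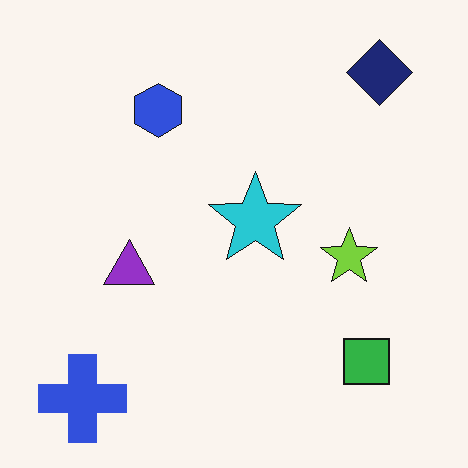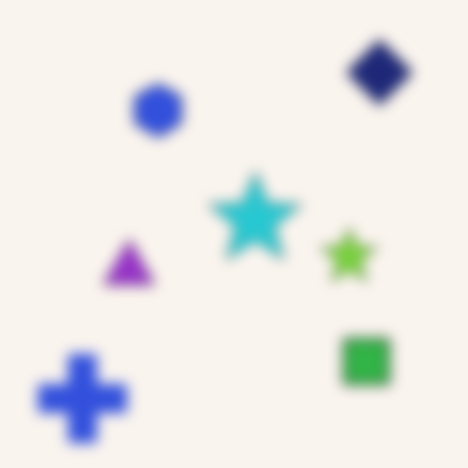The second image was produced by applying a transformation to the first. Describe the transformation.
The transformation is: strongly gaussian-blurred.

Shape edges and outlines are uniformly softened across the whole image.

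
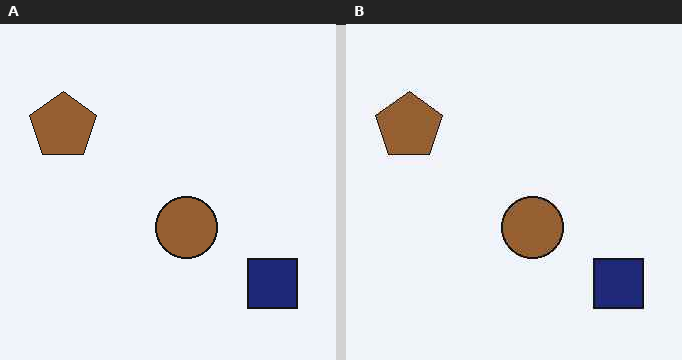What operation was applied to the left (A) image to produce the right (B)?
The right (B) image is the left (A) JPEG-compressed with visible artifacts.

Blocky 8×8 compression artifacts appear around shape edges and the flat background shows ringing — characteristic JPEG degradation.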